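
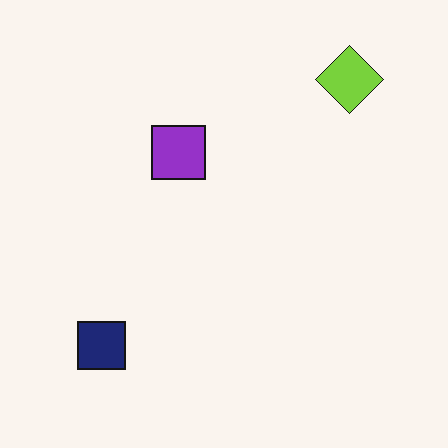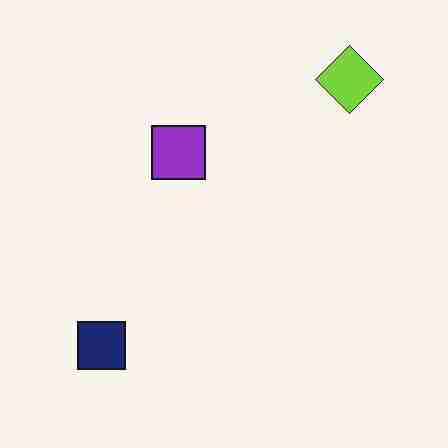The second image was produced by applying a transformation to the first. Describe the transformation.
The image was degraded with heavy JPEG compression.

Blocky 8×8 compression artifacts appear around shape edges and the flat background shows ringing — characteristic JPEG degradation.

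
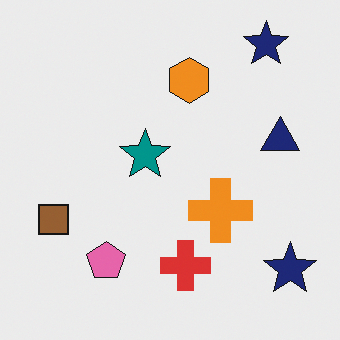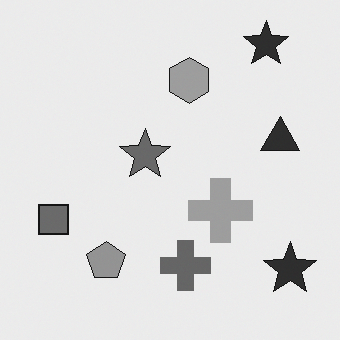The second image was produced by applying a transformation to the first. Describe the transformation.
The image was converted to grayscale.

All color is removed — every shape is now a shade of grey.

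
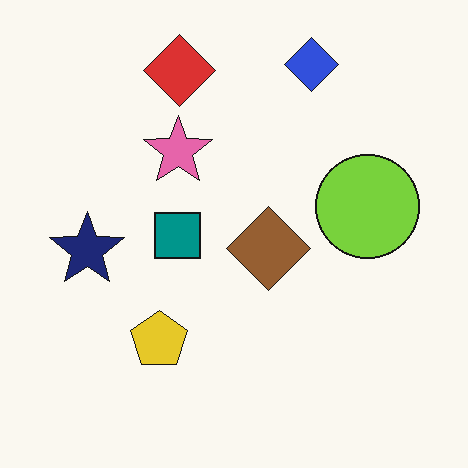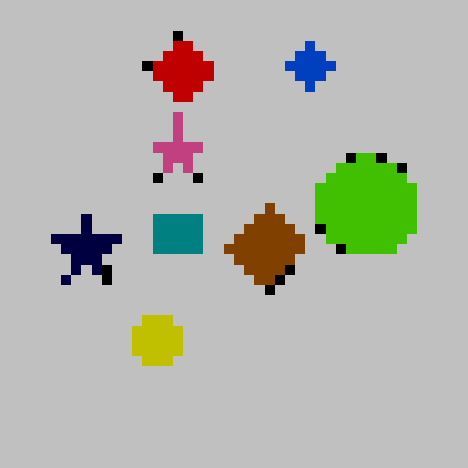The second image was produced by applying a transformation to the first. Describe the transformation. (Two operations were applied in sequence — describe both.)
It was heavily posterized to just a handful of flat colors, then heavily pixelated into large blocks.

Each flat color has snapped to a coarser quantized level — most visibly, the near-white background has dropped to a flat grey. Shapes are reduced to large square blocks; fine edges and outlines are lost — a downscale-then-upscale (mosaic) effect.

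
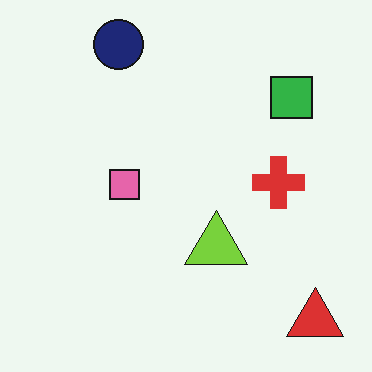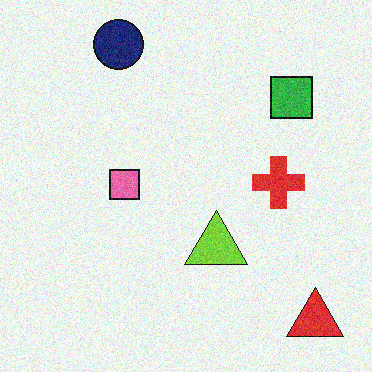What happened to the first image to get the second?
Degraded with visible gaussian noise.

Random speckle covers the whole image, including the flat background.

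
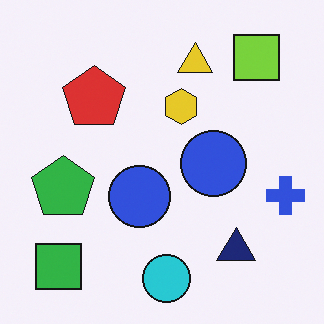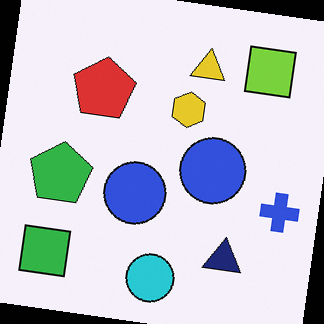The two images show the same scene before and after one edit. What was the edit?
This is the original image rotated clockwise by a slight angle.

Every shape is tilted by the same angle and the image corners show triangular fill wedges — a whole-image rotation by a non-right angle.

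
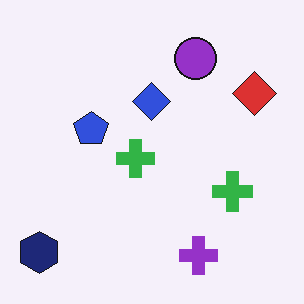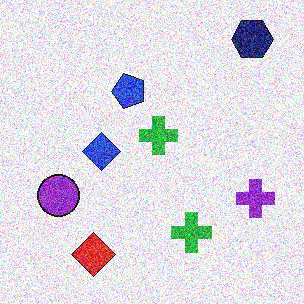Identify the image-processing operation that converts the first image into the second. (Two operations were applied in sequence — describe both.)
Transposed (reflected across the top-left ↔ bottom-right diagonal), then degraded with a thick layer of grain.

Shapes have swapped their row and column positions — what was in the top-right is now in the bottom-left — a diagonal reflection. Random speckle covers the whole image, including the flat background.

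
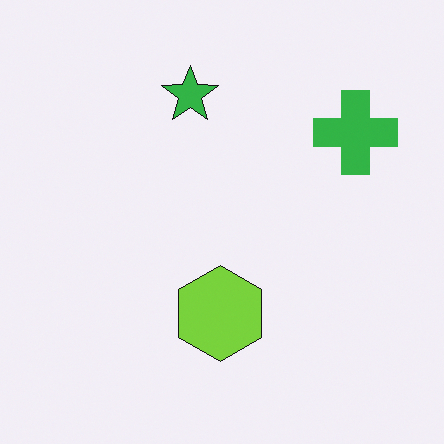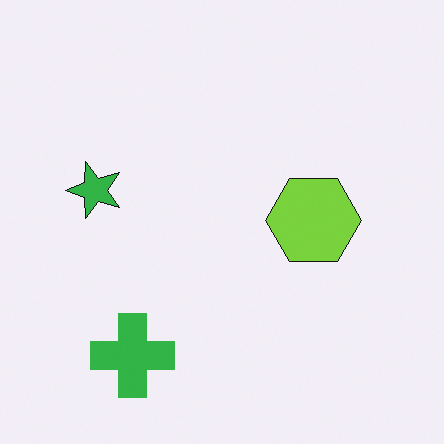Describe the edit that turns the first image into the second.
The transformation is: transposed (reflected across the top-left ↔ bottom-right diagonal).

Shapes have swapped their row and column positions — what was in the top-right is now in the bottom-left — a diagonal reflection.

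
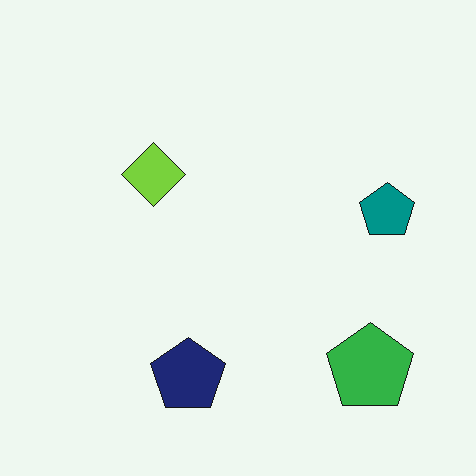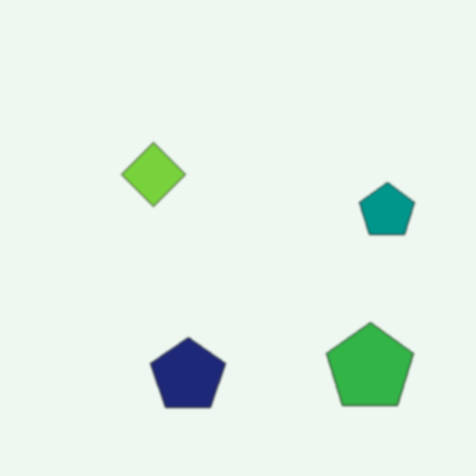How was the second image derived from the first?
The image was given a subtle gaussian blur.

Shape edges and outlines are uniformly softened across the whole image.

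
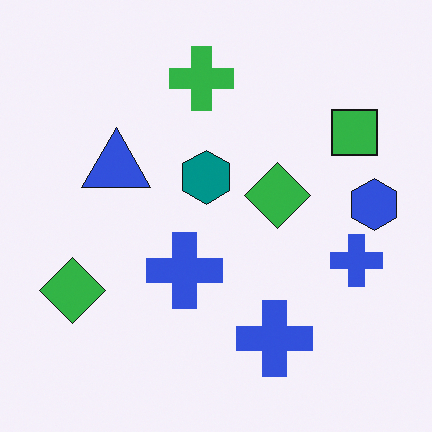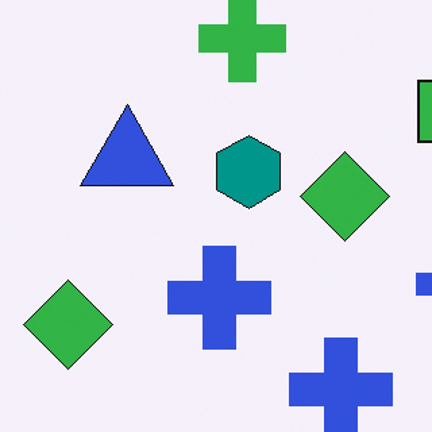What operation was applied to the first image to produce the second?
It was cropped slightly and scaled back up.

The visible shapes are larger and the field of view is narrower; shapes near the original edges may be partly or wholly outside the frame — a crop-and-rescale.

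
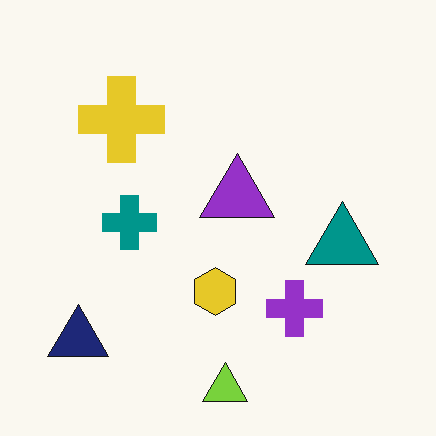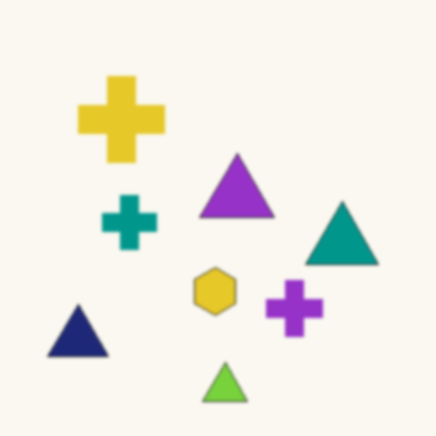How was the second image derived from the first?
This is the original image given a subtle gaussian blur.

Shape edges and outlines are uniformly softened across the whole image.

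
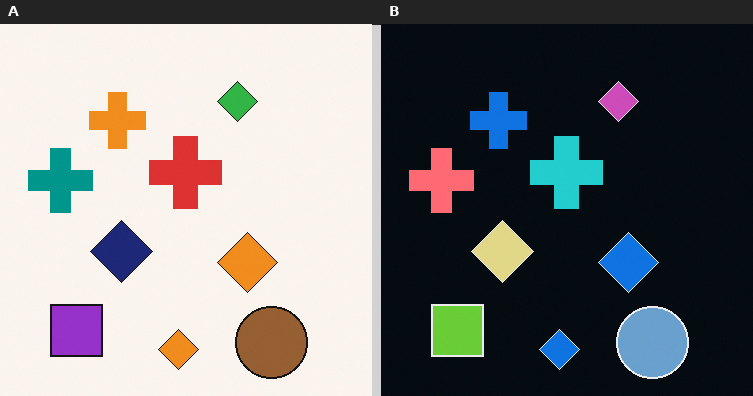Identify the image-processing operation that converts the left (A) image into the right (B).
The right (B) image is the left (A) color-inverted (negative).

The light background has become dark and every shape's color is its complement — a photographic negative.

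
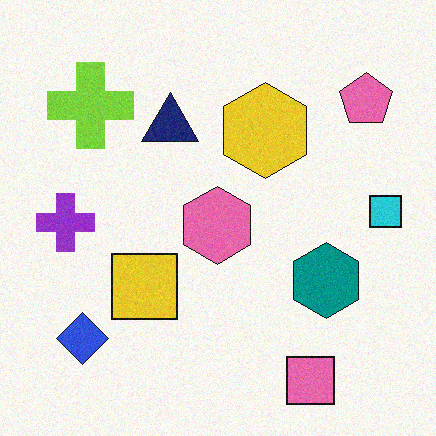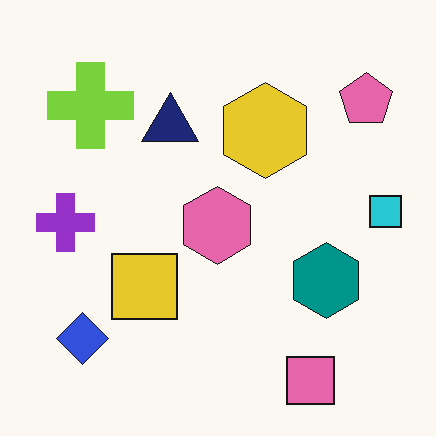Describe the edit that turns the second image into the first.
Degraded with subtle gaussian noise.

Random speckle covers the whole image, including the flat background.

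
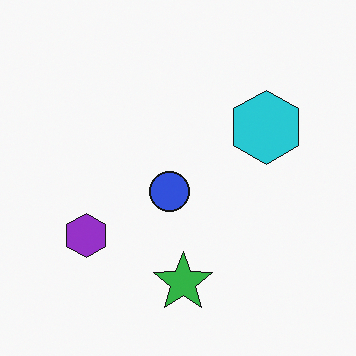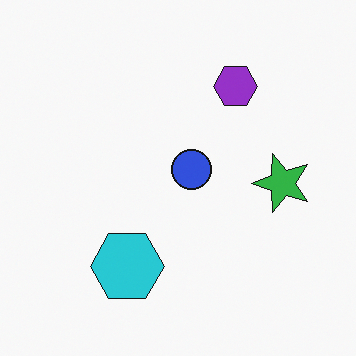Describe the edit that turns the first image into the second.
It was transposed (reflected across the top-left ↔ bottom-right diagonal).

Shapes have swapped their row and column positions — what was in the top-right is now in the bottom-left — a diagonal reflection.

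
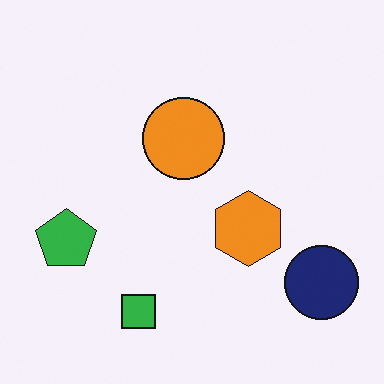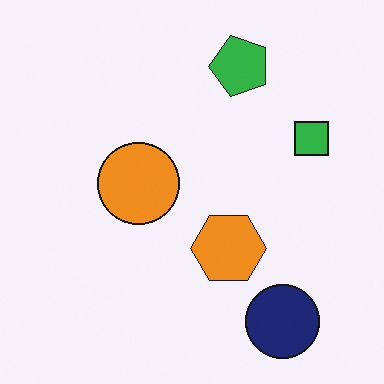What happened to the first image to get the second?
The second image is the first transposed (reflected across the top-left ↔ bottom-right diagonal).

Shapes have swapped their row and column positions — what was in the top-right is now in the bottom-left — a diagonal reflection.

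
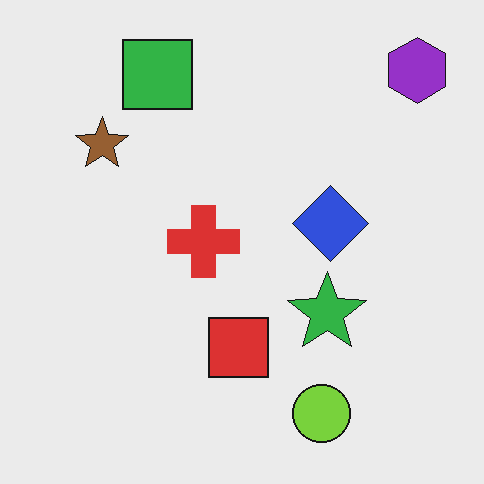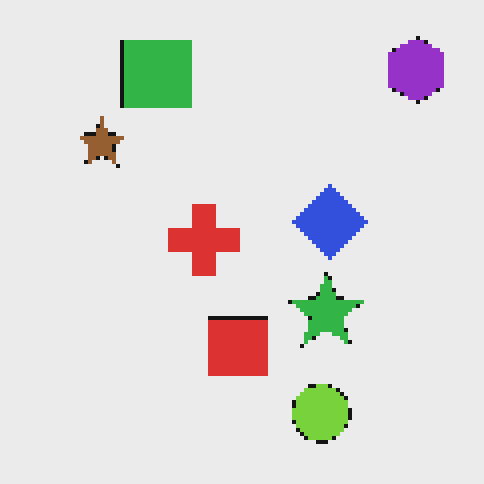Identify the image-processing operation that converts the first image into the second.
Mildly pixelated.

Shapes are reduced to large square blocks; fine edges and outlines are lost — a downscale-then-upscale (mosaic) effect.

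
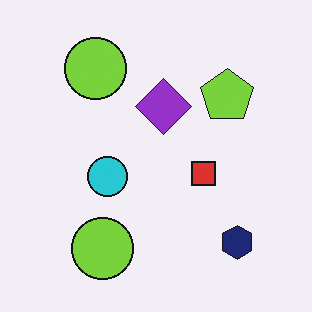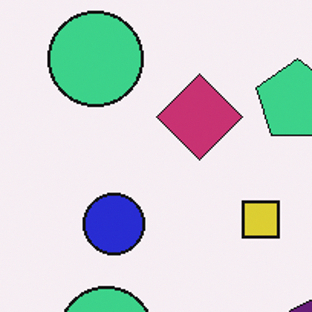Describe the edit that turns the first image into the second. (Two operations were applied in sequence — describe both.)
The image was hue-shifted slightly, then cropped slightly and scaled back up.

Every shape's color has rotated by the same amount around the hue wheel — a uniform hue shift. The visible shapes are larger and the field of view is narrower; shapes near the original edges may be partly or wholly outside the frame — a crop-and-rescale.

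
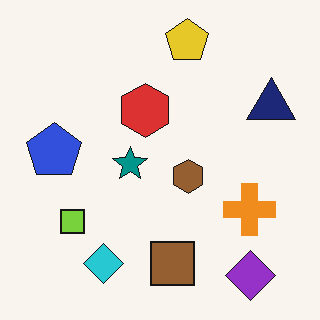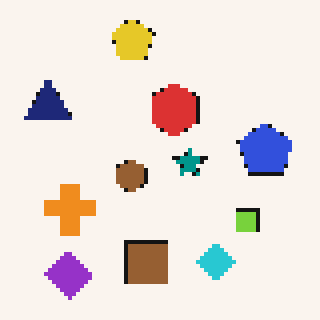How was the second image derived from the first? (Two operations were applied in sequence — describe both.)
The second image is the first flipped horizontally (left ↔ right), then lightly pixelated (a mild mosaic effect).

The navy triangle is in the top-right of the first image and the top-left of the second — shapes on opposite sides of the vertical midline have swapped in a mirror flip. Shapes are reduced to large square blocks; fine edges and outlines are lost — a downscale-then-upscale (mosaic) effect.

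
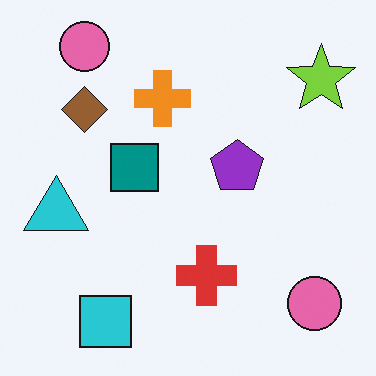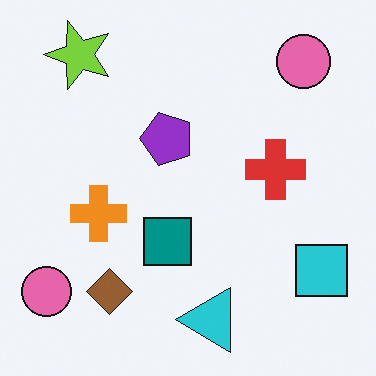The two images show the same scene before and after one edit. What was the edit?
Rotated 90° counter-clockwise.

The lime star sits in the top-right of the first image and the top-left of the second — consistent with a whole-image 90° counter-clockwise rotation.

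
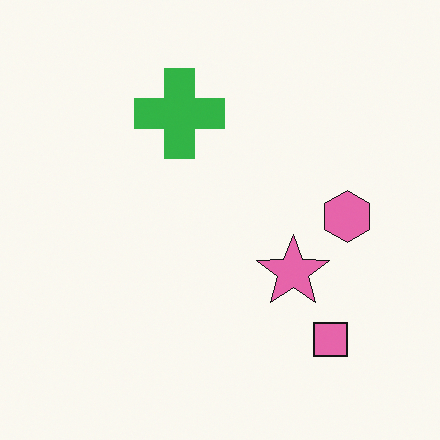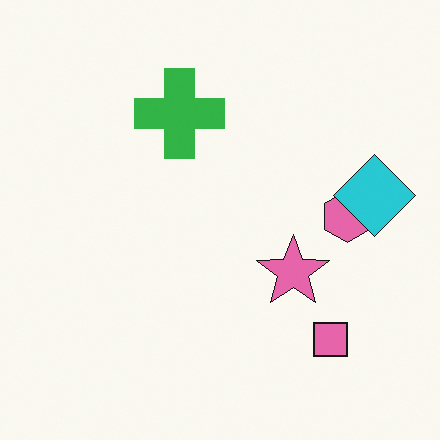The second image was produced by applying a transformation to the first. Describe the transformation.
Overlaid with an additional cyan diamond.

A cyan diamond appears in the second image that is absent from the first.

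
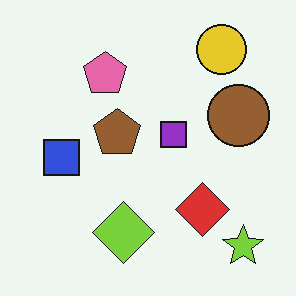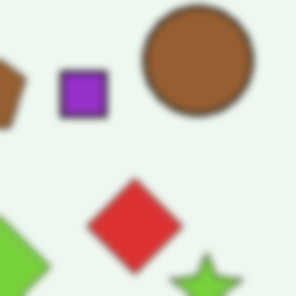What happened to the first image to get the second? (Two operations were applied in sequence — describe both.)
The transformation is: cropped to a noticeably smaller region and rescaled, then moderately blurred.

The visible shapes are larger and the field of view is narrower; shapes near the original edges may be partly or wholly outside the frame — a crop-and-rescale. Shape edges and outlines are uniformly softened across the whole image.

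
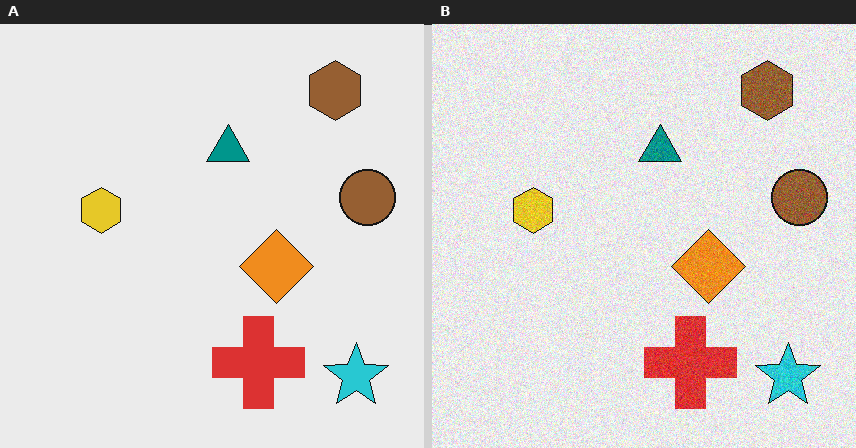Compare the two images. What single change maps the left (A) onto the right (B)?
The image was degraded with visible gaussian noise.

Random speckle covers the whole image, including the flat background.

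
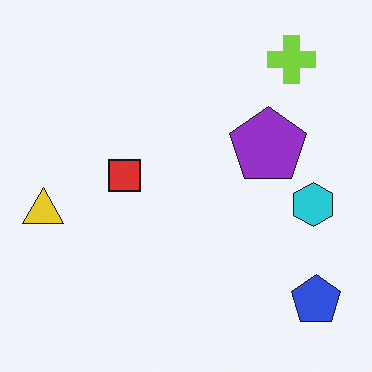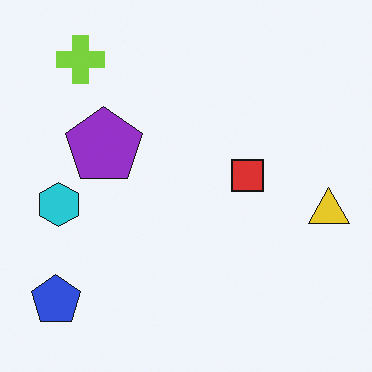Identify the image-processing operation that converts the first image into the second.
It was flipped horizontally (left ↔ right).

The yellow triangle is in the left of the first image and the right of the second — shapes on opposite sides of the vertical midline have swapped in a mirror flip.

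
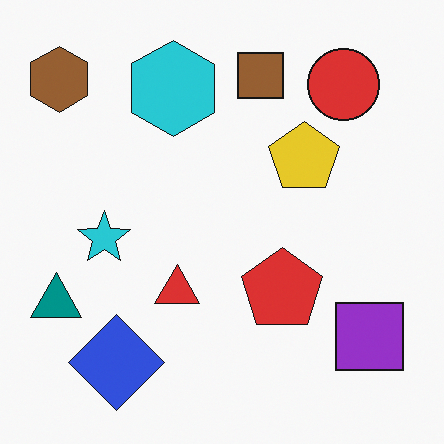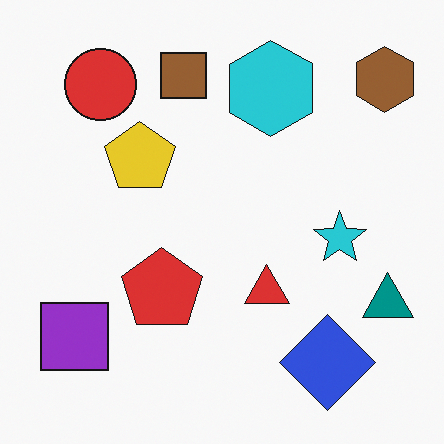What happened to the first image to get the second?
The image was flipped horizontally (left ↔ right).

The teal triangle is in the bottom-left of the first image and the bottom-right of the second — shapes on opposite sides of the vertical midline have swapped in a mirror flip.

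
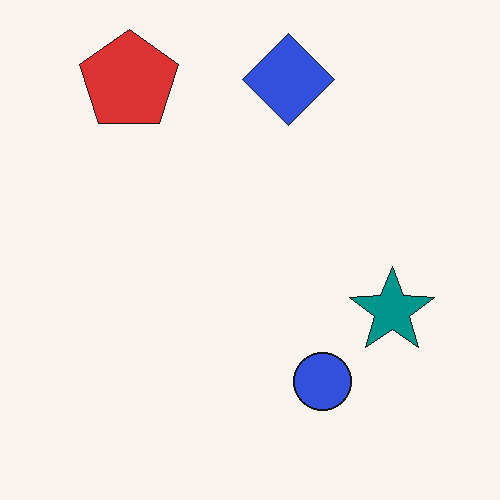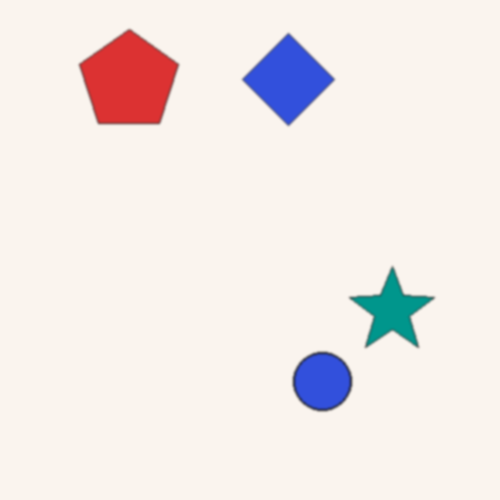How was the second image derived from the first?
Slightly softened.

Shape edges and outlines are uniformly softened across the whole image.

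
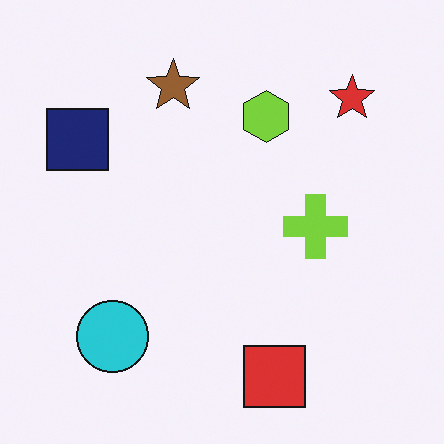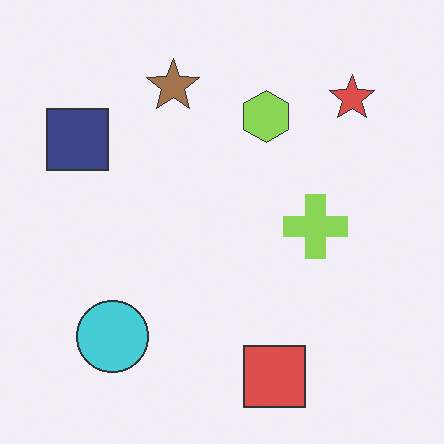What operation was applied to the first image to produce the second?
Given slightly reduced contrast.

Tones are pushed toward mid-grey across the whole image — a global contrast change.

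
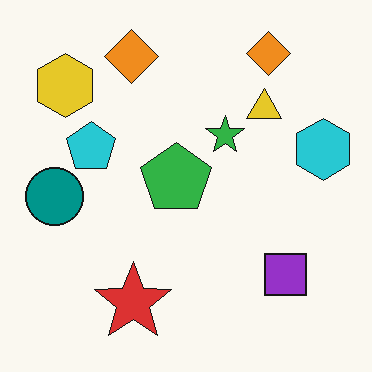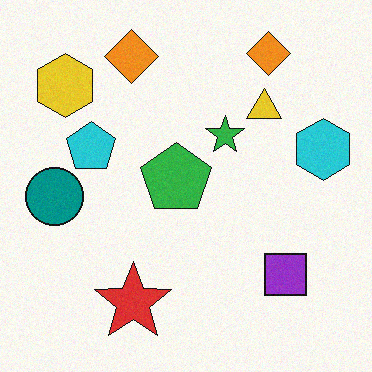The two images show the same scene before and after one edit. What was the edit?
The image was degraded with a light layer of grain.

Random speckle covers the whole image, including the flat background.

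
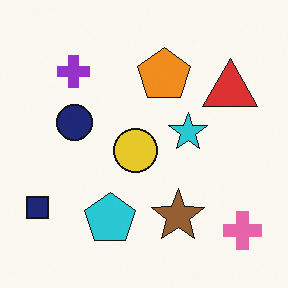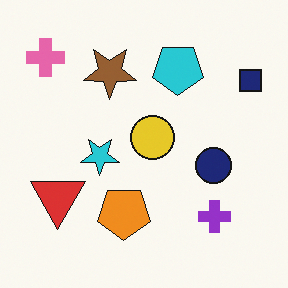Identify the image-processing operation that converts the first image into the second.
The second image is the first rotated 180°.

The pink cross sits in the bottom-right of the first image and the top-left of the second — consistent with a whole-image 180° rotation.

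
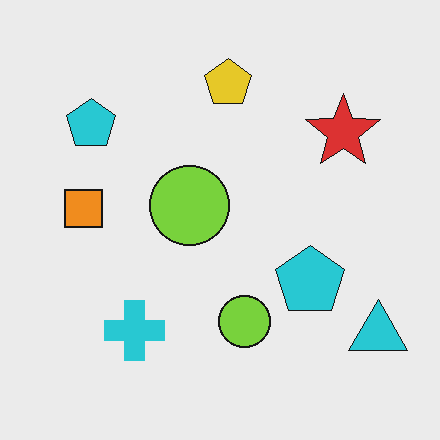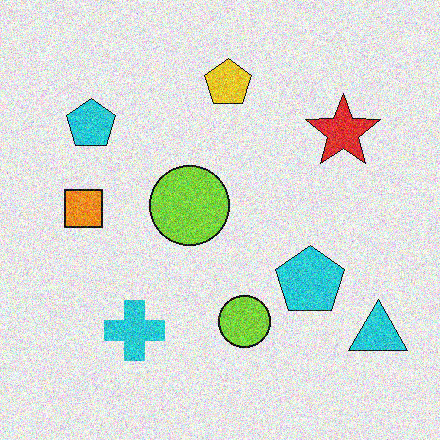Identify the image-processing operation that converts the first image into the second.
Degraded with moderate additive noise.

Random speckle covers the whole image, including the flat background.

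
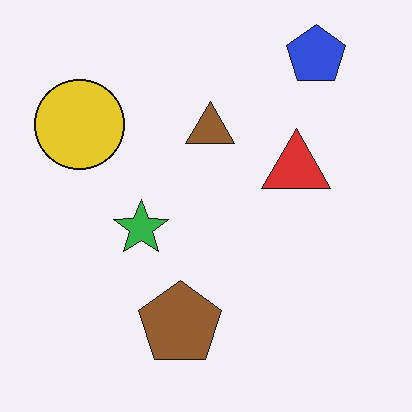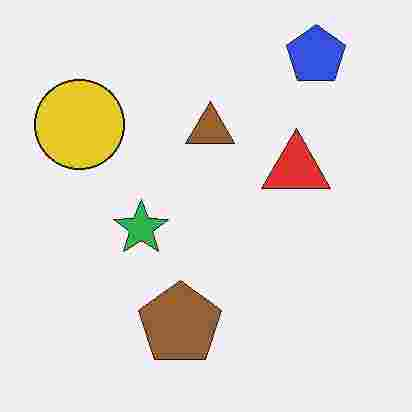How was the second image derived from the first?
Heavily JPEG-compressed with obvious blocking artifacts.

Blocky 8×8 compression artifacts appear around shape edges and the flat background shows ringing — characteristic JPEG degradation.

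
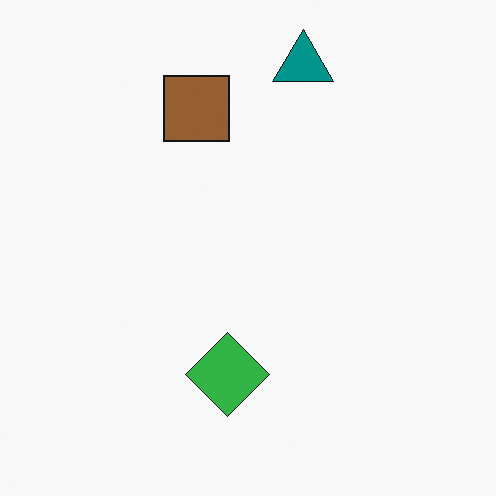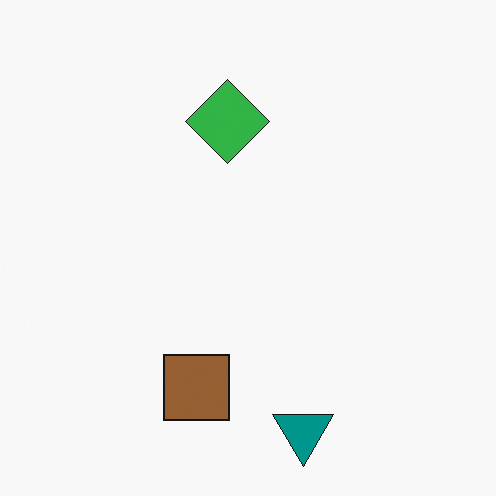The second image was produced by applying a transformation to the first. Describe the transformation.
It was flipped vertically (top ↔ bottom).

The teal triangle is in the top of the first image and the bottom of the second — shapes on opposite sides of the horizontal midline have swapped in a mirror flip.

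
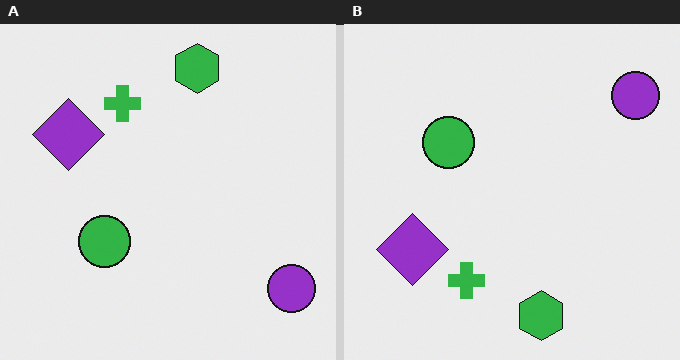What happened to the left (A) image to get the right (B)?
The right (B) image is the left (A) flipped vertically (top ↔ bottom).

The green hexagon is in the top of the left (A) image and the bottom of the right (B) — shapes on opposite sides of the horizontal midline have swapped in a mirror flip.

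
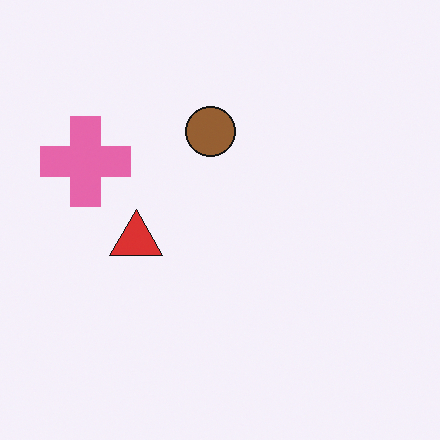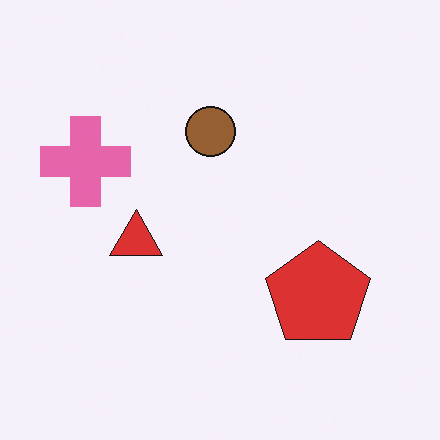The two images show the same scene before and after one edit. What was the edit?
This is the original image overlaid with an additional red pentagon.

A red pentagon appears in the second image that is absent from the first.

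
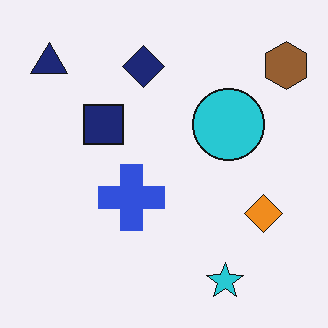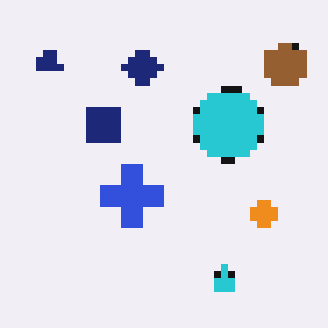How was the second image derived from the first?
The transformation is: pixelated into visible square blocks.

Shapes are reduced to large square blocks; fine edges and outlines are lost — a downscale-then-upscale (mosaic) effect.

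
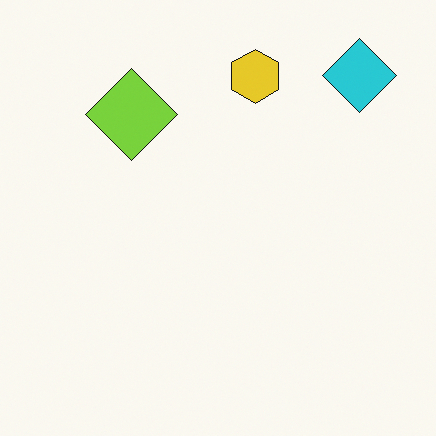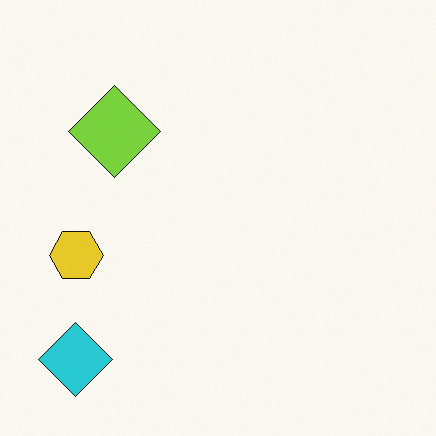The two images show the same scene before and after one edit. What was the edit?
The transformation is: transposed (reflected across the top-left ↔ bottom-right diagonal).

Shapes have swapped their row and column positions — what was in the top-right is now in the bottom-left — a diagonal reflection.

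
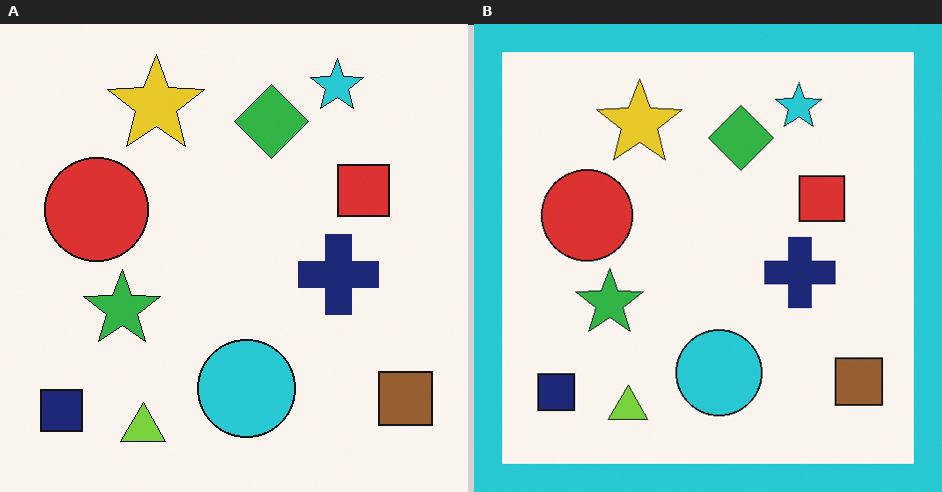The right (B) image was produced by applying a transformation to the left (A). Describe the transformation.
It was framed with a cyan border.

A solid cyan frame runs around the edge of the right (B) image, with the content slightly shrunk inside it.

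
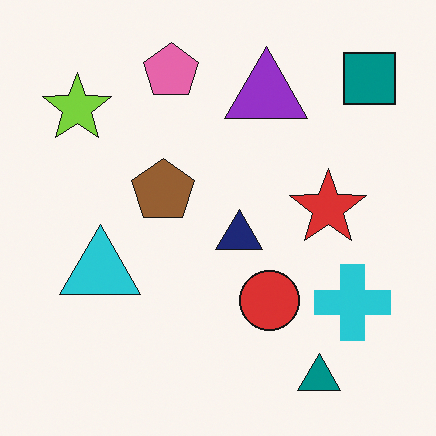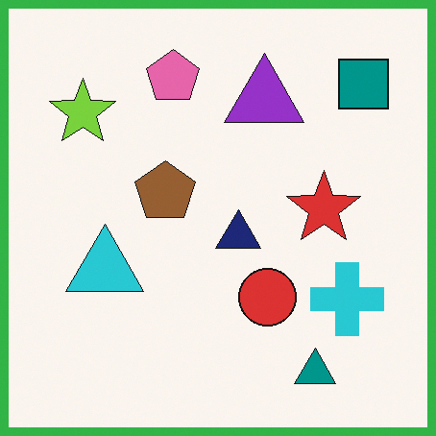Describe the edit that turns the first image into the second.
The transformation is: framed with a green border.

A solid green frame runs around the edge of the second image, with the content slightly shrunk inside it.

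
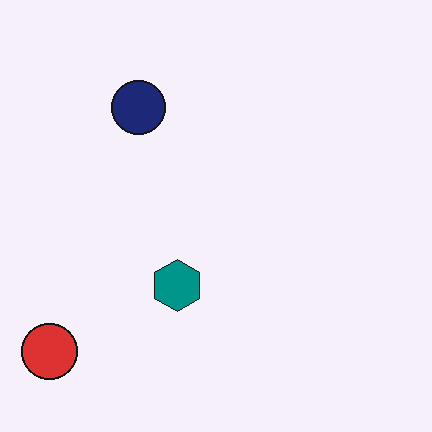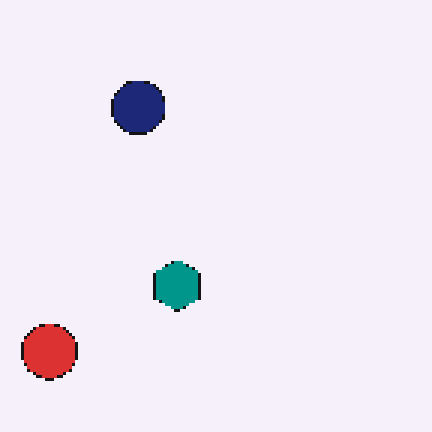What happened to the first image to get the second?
The transformation is: lightly pixelated (a mild mosaic effect).

Shapes are reduced to large square blocks; fine edges and outlines are lost — a downscale-then-upscale (mosaic) effect.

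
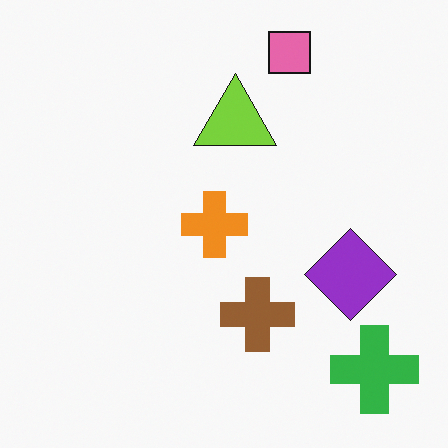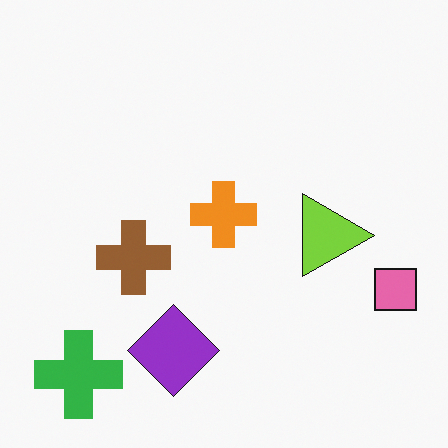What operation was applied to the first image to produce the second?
Rotated 90° clockwise.

The green cross sits in the bottom-right of the first image and the bottom-left of the second — consistent with a whole-image 90° clockwise rotation.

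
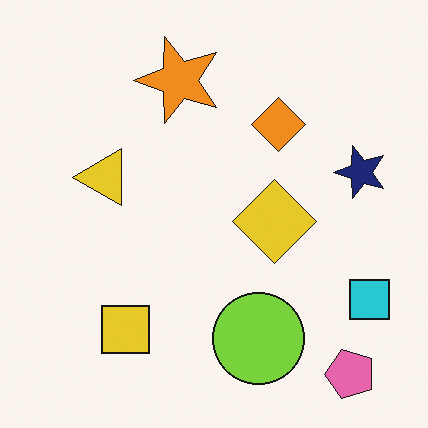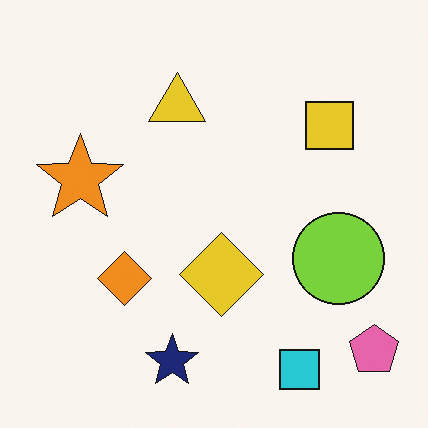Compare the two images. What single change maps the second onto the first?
The first image is the second transposed (reflected across the top-left ↔ bottom-right diagonal).

Shapes have swapped their row and column positions — what was in the top-right is now in the bottom-left — a diagonal reflection.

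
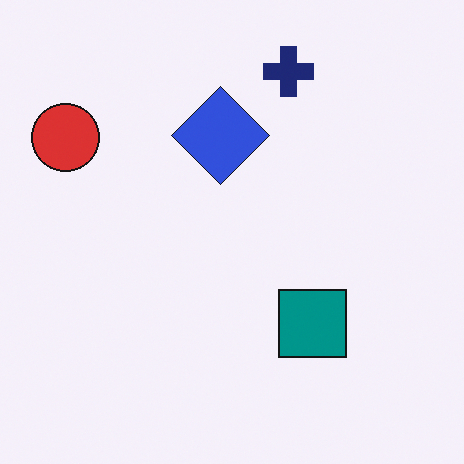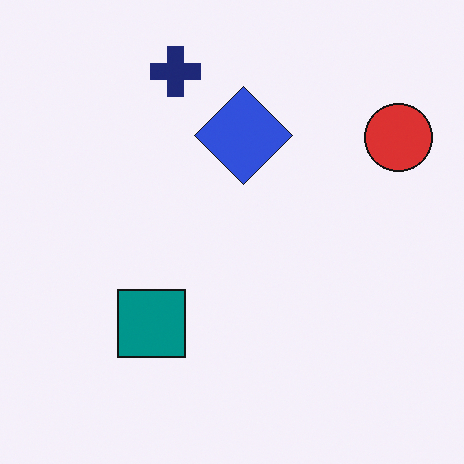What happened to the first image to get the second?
The transformation is: flipped horizontally (left ↔ right).

The red circle is in the top-left of the first image and the top-right of the second — shapes on opposite sides of the vertical midline have swapped in a mirror flip.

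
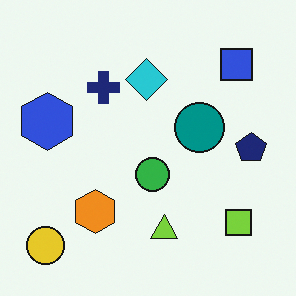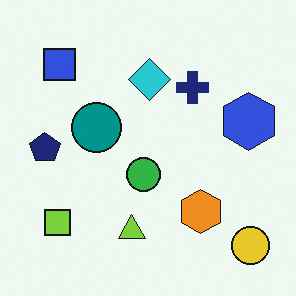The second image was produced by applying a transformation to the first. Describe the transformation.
Flipped horizontally (left ↔ right).

The yellow circle is in the bottom-left of the first image and the bottom-right of the second — shapes on opposite sides of the vertical midline have swapped in a mirror flip.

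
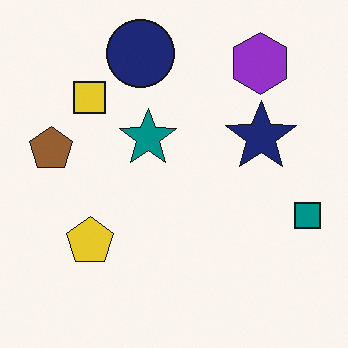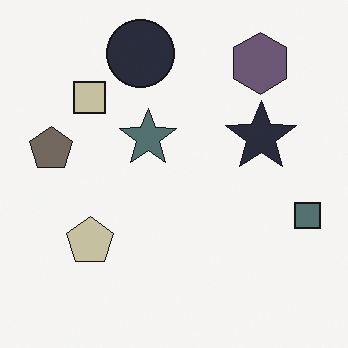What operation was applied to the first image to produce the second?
This is the original image heavily desaturated.

All colors are more muted and greyish — a global saturation change.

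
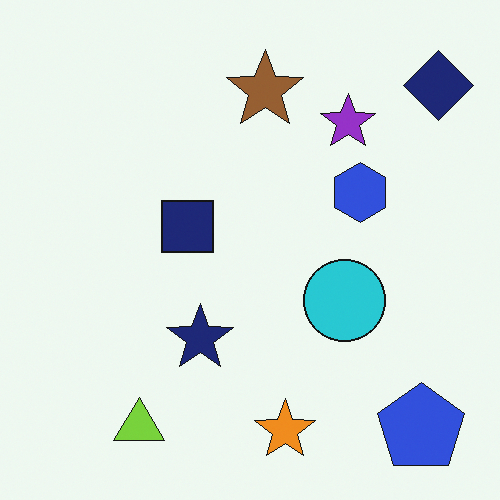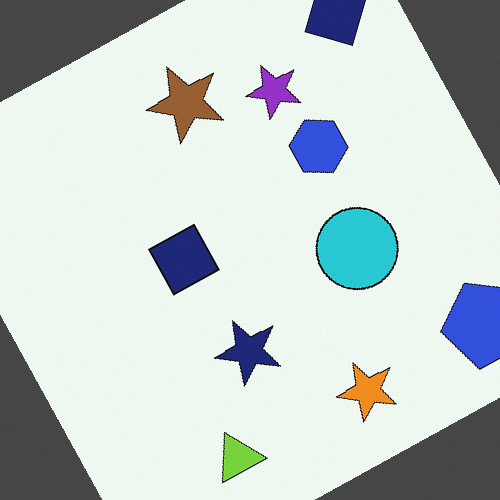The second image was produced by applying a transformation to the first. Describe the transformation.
The transformation is: rotated counter-clockwise by a moderate amount.

Every shape is tilted by the same angle and the image corners show triangular fill wedges — a whole-image rotation by a non-right angle.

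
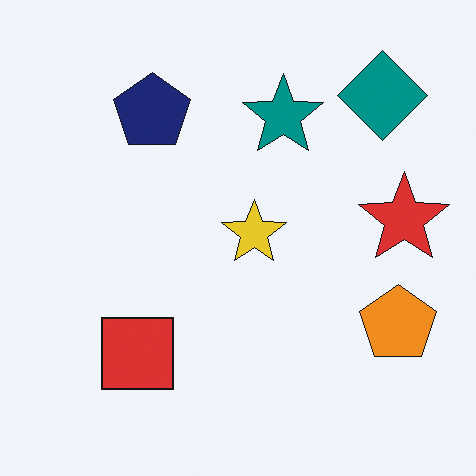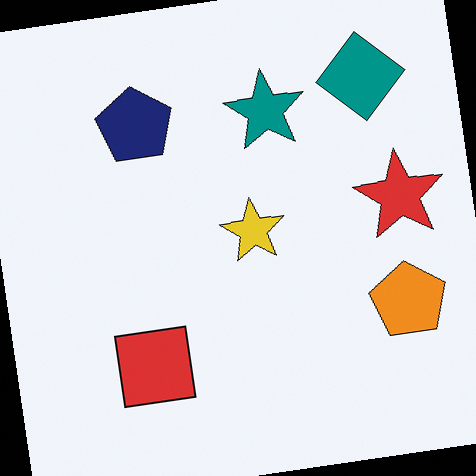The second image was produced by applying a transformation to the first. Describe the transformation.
The image was rotated counter-clockwise by a slight angle.

Every shape is tilted by the same angle and the image corners show triangular fill wedges — a whole-image rotation by a non-right angle.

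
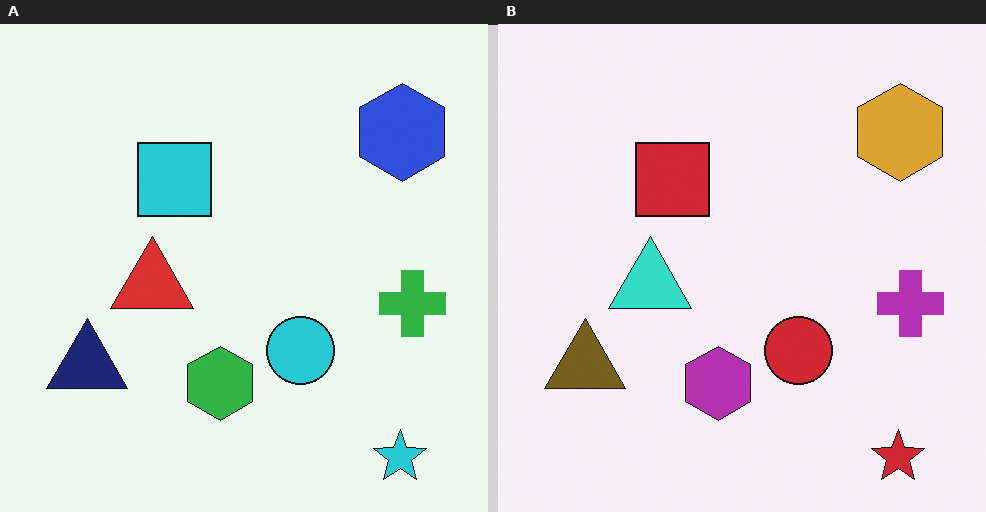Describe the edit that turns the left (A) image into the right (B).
The transformation is: hue-shifted by a large amount.

Every shape's color has rotated by the same amount around the hue wheel — a uniform hue shift.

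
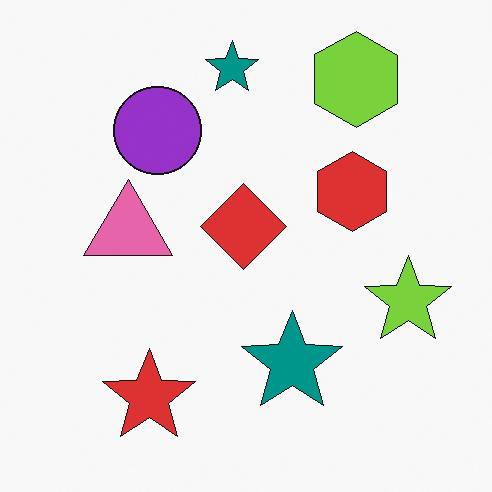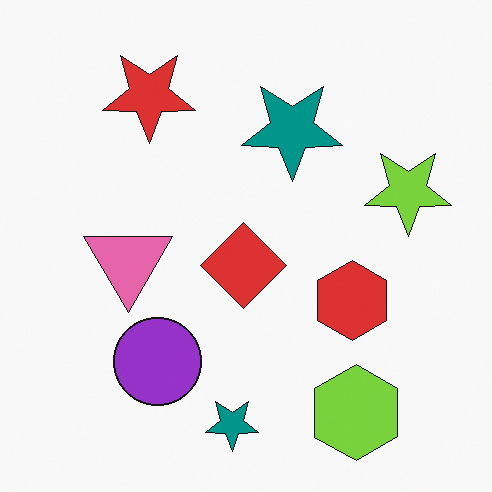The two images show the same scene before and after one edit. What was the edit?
The image was flipped vertically (top ↔ bottom).

The lime hexagon is in the top-right of the first image and the bottom-right of the second — shapes on opposite sides of the horizontal midline have swapped in a mirror flip.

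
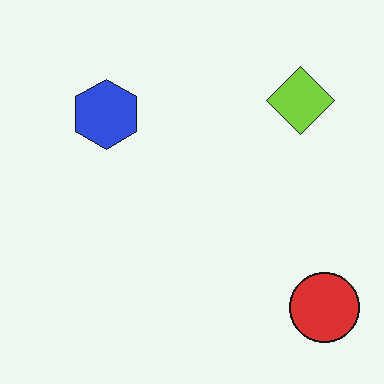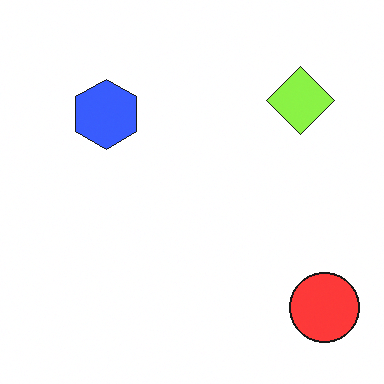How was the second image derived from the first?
It was slightly brightened.

Every pixel — background and shapes alike — is uniformly brightened.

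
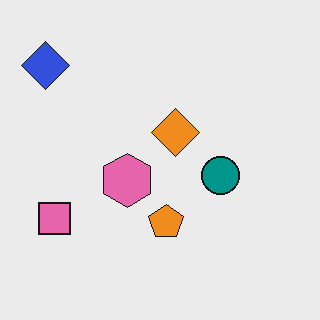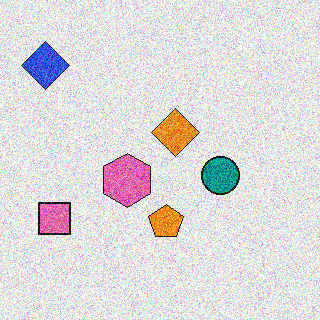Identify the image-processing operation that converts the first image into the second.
The second image is the first degraded with heavy additive noise.

Random speckle covers the whole image, including the flat background.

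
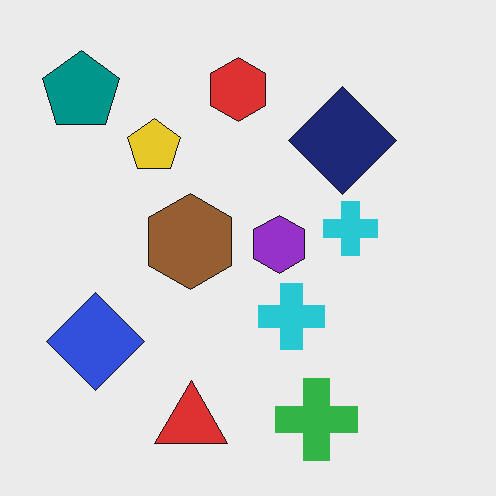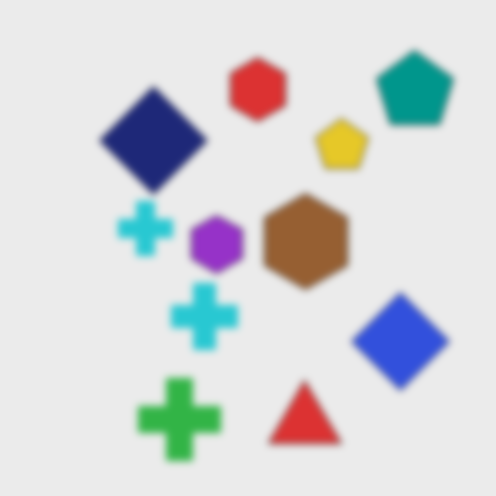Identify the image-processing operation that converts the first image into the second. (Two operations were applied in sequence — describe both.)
The transformation is: moderately blurred, then flipped horizontally (left ↔ right).

Shape edges and outlines are uniformly softened across the whole image. The teal pentagon is in the top-left of the first image and the top-right of the second — shapes on opposite sides of the vertical midline have swapped in a mirror flip.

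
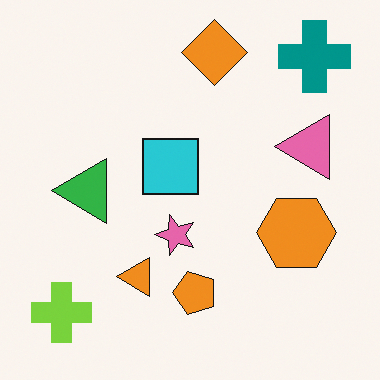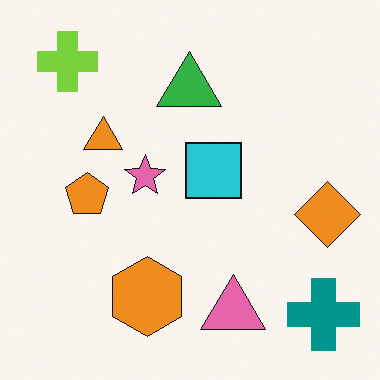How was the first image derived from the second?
The first image is the second rotated 90° counter-clockwise.

The teal cross sits in the bottom-right of the second image and the top-right of the first — consistent with a whole-image 90° counter-clockwise rotation.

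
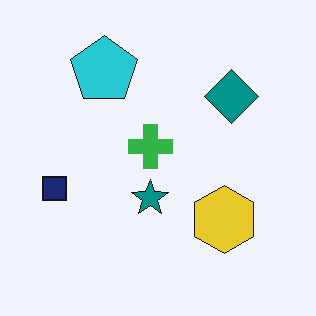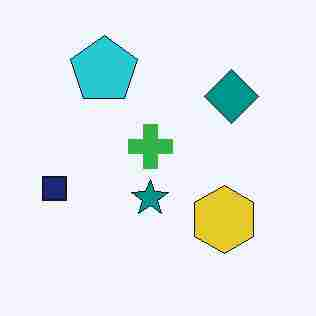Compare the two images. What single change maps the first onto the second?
Heavily JPEG-compressed with obvious blocking artifacts.

Blocky 8×8 compression artifacts appear around shape edges and the flat background shows ringing — characteristic JPEG degradation.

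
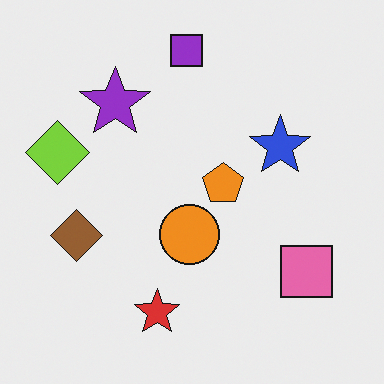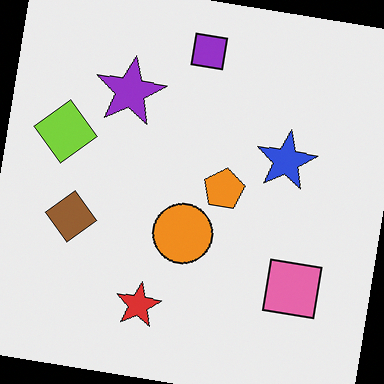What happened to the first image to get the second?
Rotated clockwise by a few degrees.

Every shape is tilted by the same angle and the image corners show triangular fill wedges — a whole-image rotation by a non-right angle.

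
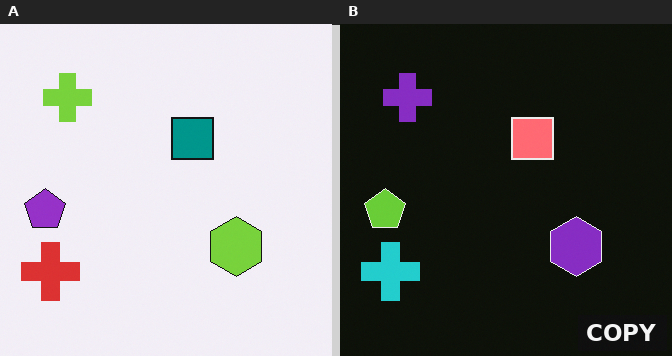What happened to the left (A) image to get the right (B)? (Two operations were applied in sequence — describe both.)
The right (B) image is the left (A) color-inverted (negative), then watermarked with the text "COPY" in the lower-right corner.

The light background has become dark and every shape's color is its complement — a photographic negative. A dark label reading "COPY" appears in the lower-right corner.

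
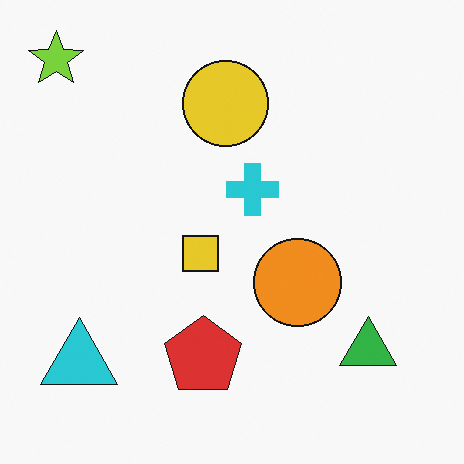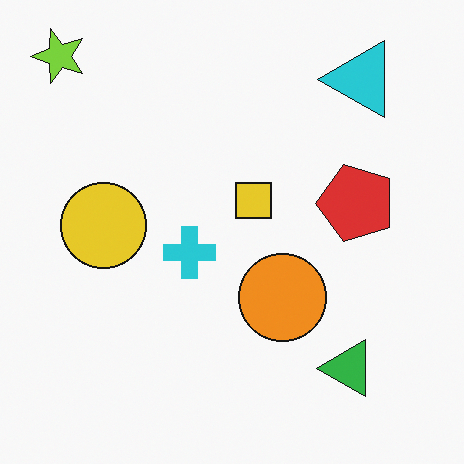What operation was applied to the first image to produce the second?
The second image is the first transposed (reflected across the top-left ↔ bottom-right diagonal).

Shapes have swapped their row and column positions — what was in the top-right is now in the bottom-left — a diagonal reflection.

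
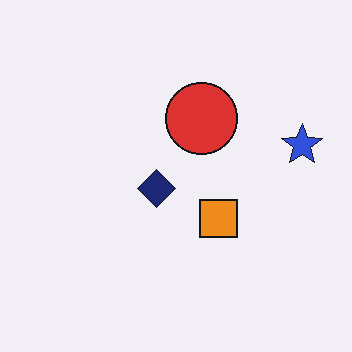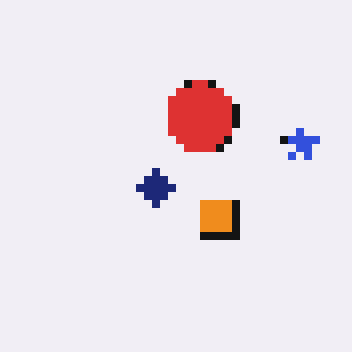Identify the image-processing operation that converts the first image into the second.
The image was pixelated into visible square blocks.

Shapes are reduced to large square blocks; fine edges and outlines are lost — a downscale-then-upscale (mosaic) effect.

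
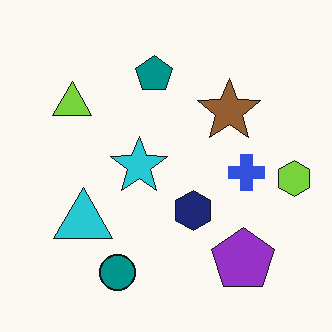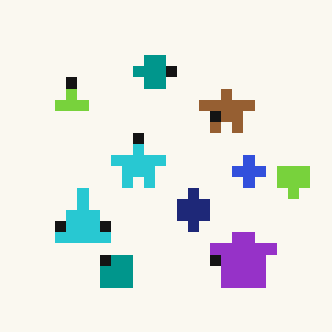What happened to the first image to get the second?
The transformation is: coarsely pixelated.

Shapes are reduced to large square blocks; fine edges and outlines are lost — a downscale-then-upscale (mosaic) effect.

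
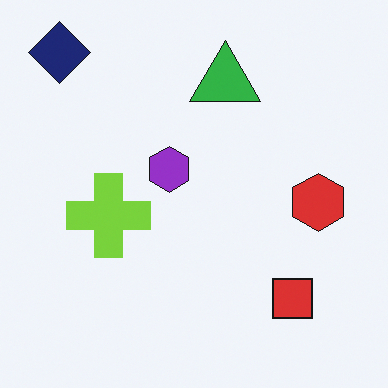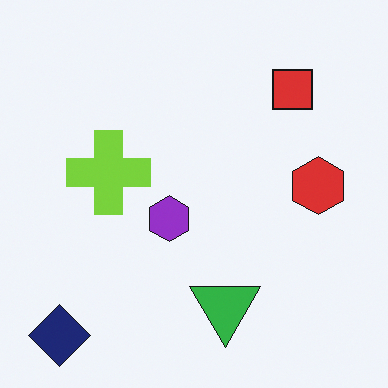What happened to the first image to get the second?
It was flipped vertically (top ↔ bottom).

The navy diamond is in the top-left of the first image and the bottom-left of the second — shapes on opposite sides of the horizontal midline have swapped in a mirror flip.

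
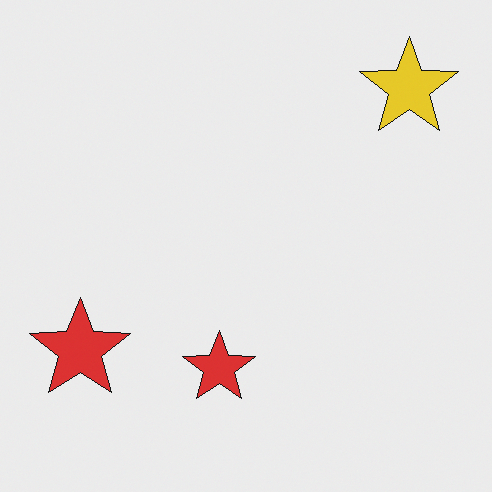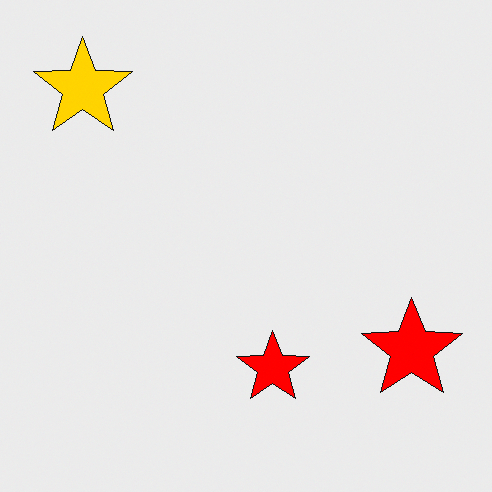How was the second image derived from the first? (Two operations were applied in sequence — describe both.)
The image was flipped horizontally (left ↔ right), then heavily oversaturated.

The yellow star is in the top-right of the first image and the top-left of the second — shapes on opposite sides of the vertical midline have swapped in a mirror flip. All colors are more vivid — a global saturation change.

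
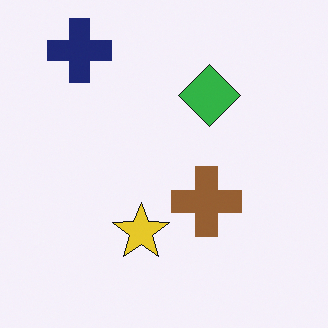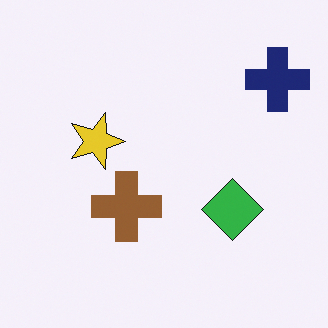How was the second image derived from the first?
The second image is the first rotated 90° clockwise.

The navy cross sits in the top-left of the first image and the top-right of the second — consistent with a whole-image 90° clockwise rotation.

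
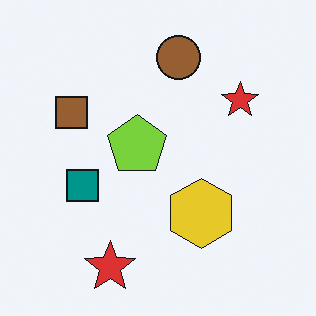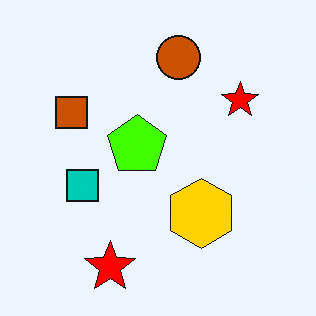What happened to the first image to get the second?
Made much more vivid (saturation change).

All colors are more vivid — a global saturation change.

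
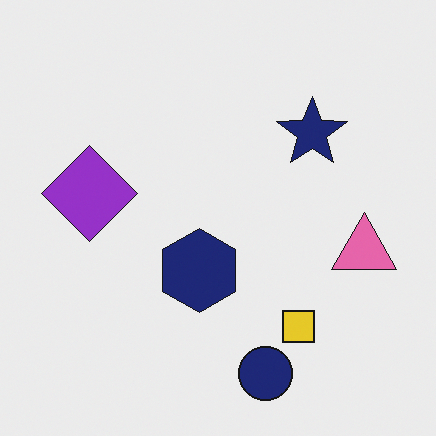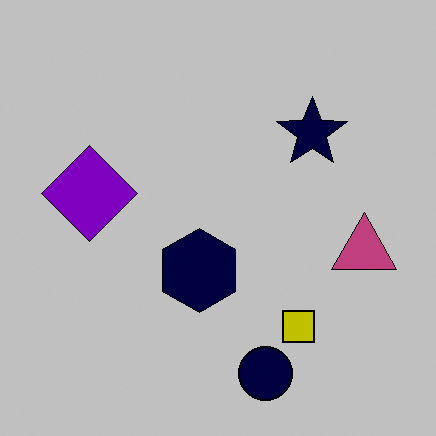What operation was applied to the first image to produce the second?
The transformation is: heavily posterized to just a handful of flat colors.

Each flat color has snapped to a coarser quantized level — most visibly, the near-white background has dropped to a flat grey.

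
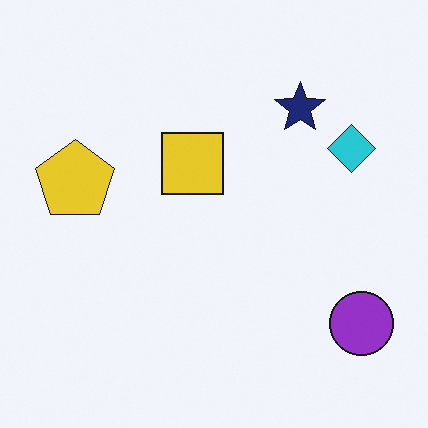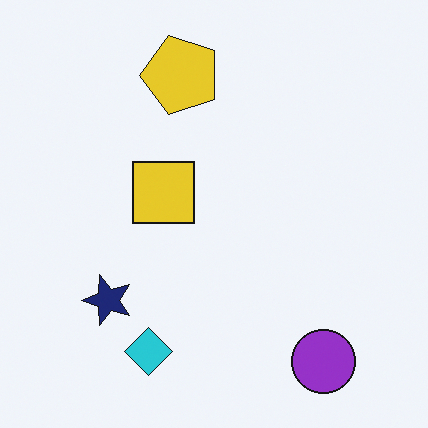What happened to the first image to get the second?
The transformation is: transposed (reflected across the top-left ↔ bottom-right diagonal).

Shapes have swapped their row and column positions — what was in the top-right is now in the bottom-left — a diagonal reflection.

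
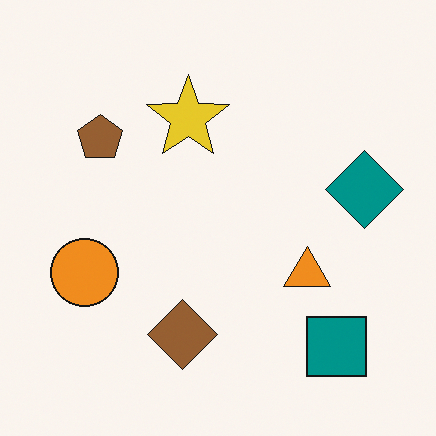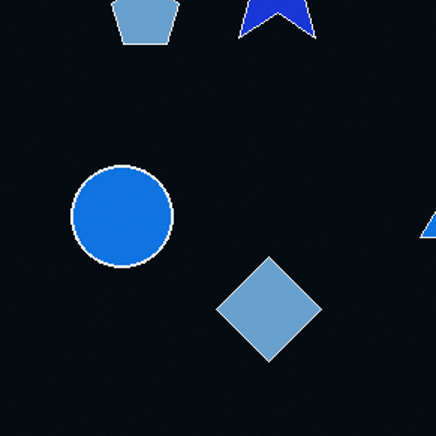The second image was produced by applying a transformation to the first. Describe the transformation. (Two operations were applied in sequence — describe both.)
It was color-inverted (negative), then cropped slightly and scaled back up.

The light background has become dark and every shape's color is its complement — a photographic negative. The visible shapes are larger and the field of view is narrower; shapes near the original edges may be partly or wholly outside the frame — a crop-and-rescale.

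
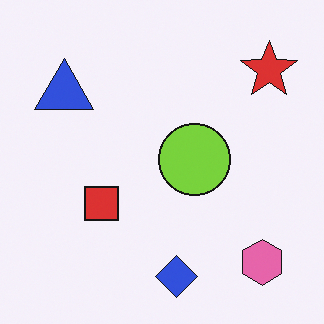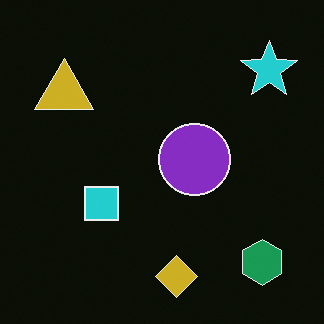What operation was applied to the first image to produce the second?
The image was color-inverted (negative).

The light background has become dark and every shape's color is its complement — a photographic negative.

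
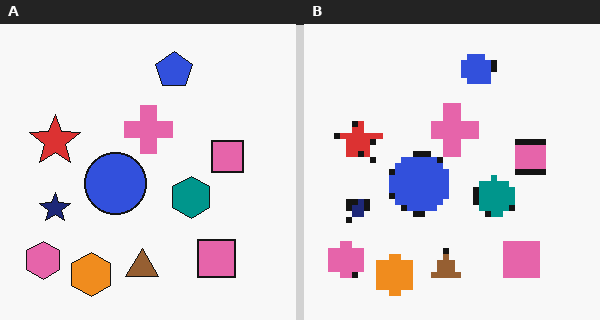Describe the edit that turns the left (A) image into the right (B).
Moderately pixelated.

Shapes are reduced to large square blocks; fine edges and outlines are lost — a downscale-then-upscale (mosaic) effect.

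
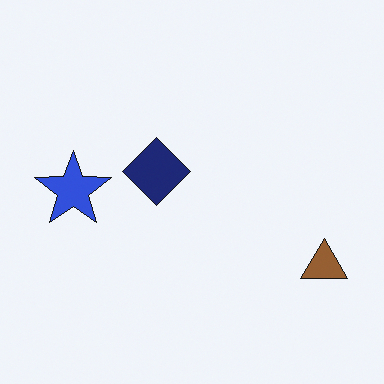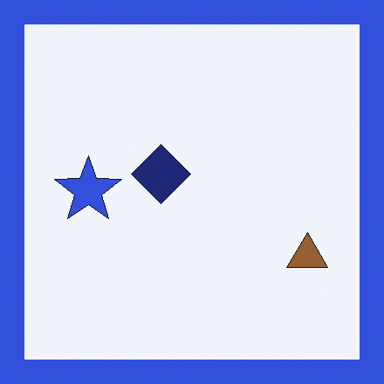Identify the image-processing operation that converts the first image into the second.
The second image is the first framed with a blue border.

A solid blue frame runs around the edge of the second image, with the content slightly shrunk inside it.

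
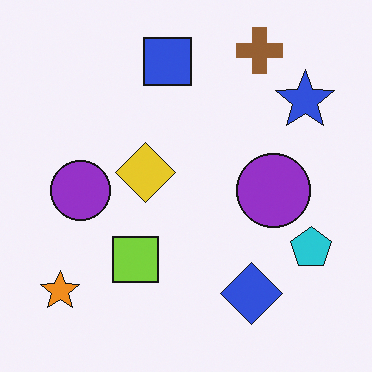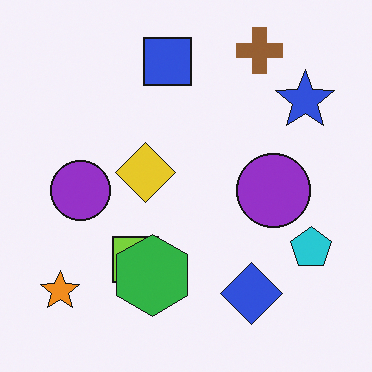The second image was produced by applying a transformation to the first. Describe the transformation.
This is the original image overlaid with an additional green hexagon.

A green hexagon appears in the second image that is absent from the first.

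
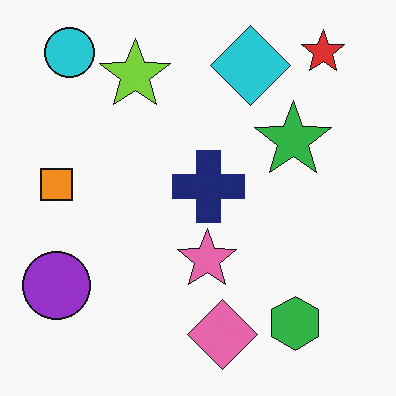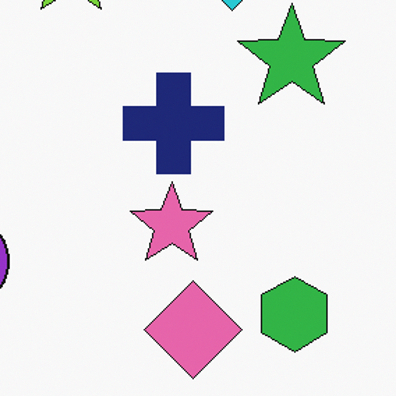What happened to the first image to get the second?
The second image is the first cropped slightly and scaled back up.

The visible shapes are larger and the field of view is narrower; shapes near the original edges may be partly or wholly outside the frame — a crop-and-rescale.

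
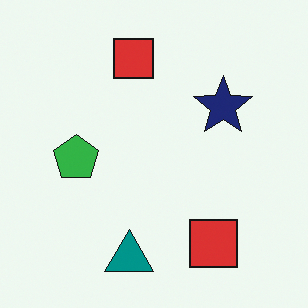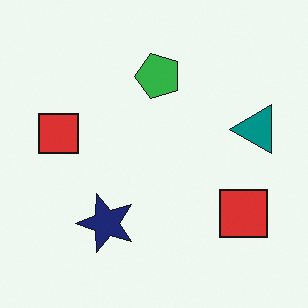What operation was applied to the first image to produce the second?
Transposed (reflected across the top-left ↔ bottom-right diagonal).

Shapes have swapped their row and column positions — what was in the top-right is now in the bottom-left — a diagonal reflection.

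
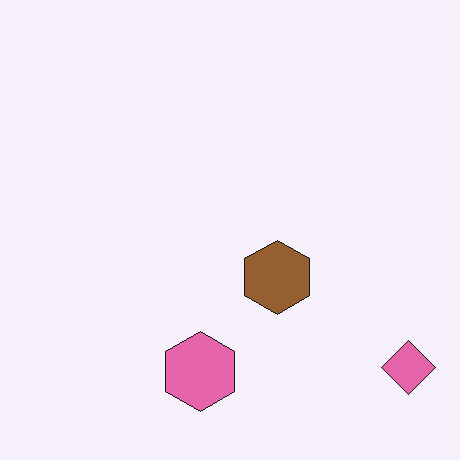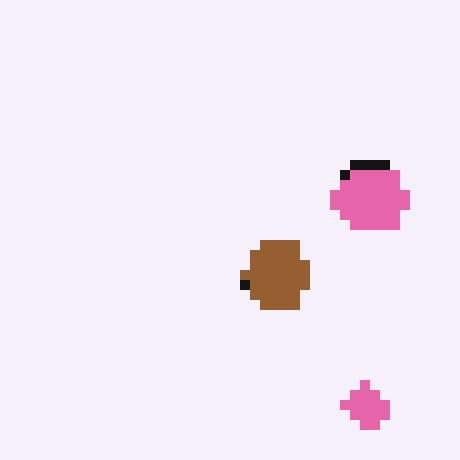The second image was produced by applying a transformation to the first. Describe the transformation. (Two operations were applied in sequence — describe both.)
It was coarsely pixelated, then transposed (reflected across the top-left ↔ bottom-right diagonal).

Shapes are reduced to large square blocks; fine edges and outlines are lost — a downscale-then-upscale (mosaic) effect. Shapes have swapped their row and column positions — what was in the top-right is now in the bottom-left — a diagonal reflection.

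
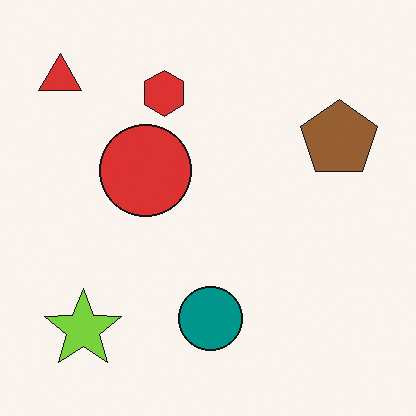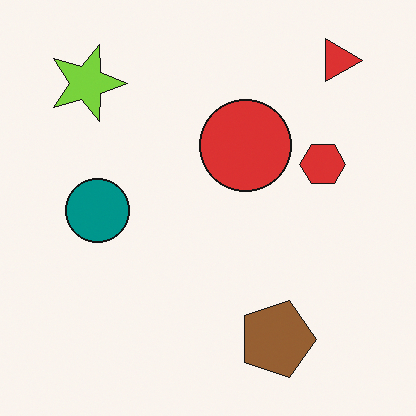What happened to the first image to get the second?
This is the original image rotated 90° clockwise.

The red triangle sits in the top-left of the first image and the top-right of the second — consistent with a whole-image 90° clockwise rotation.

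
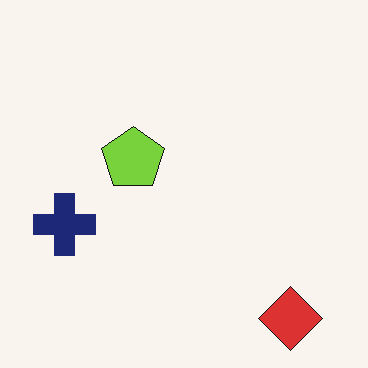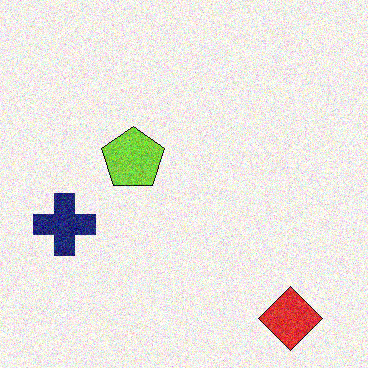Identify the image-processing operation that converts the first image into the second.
The transformation is: degraded with moderate additive noise.

Random speckle covers the whole image, including the flat background.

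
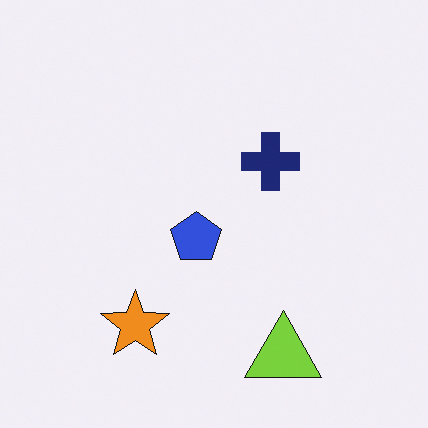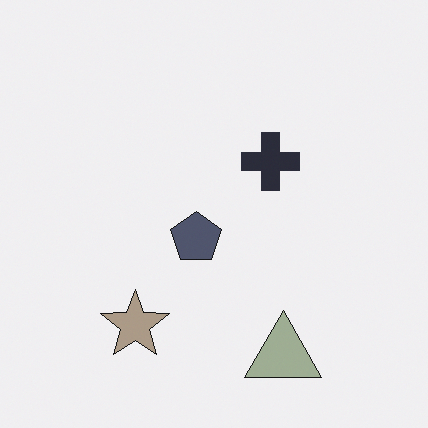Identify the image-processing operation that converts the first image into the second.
Made much more muted (saturation change).

All colors are more muted and greyish — a global saturation change.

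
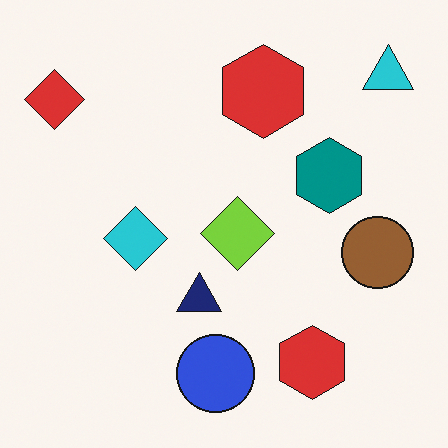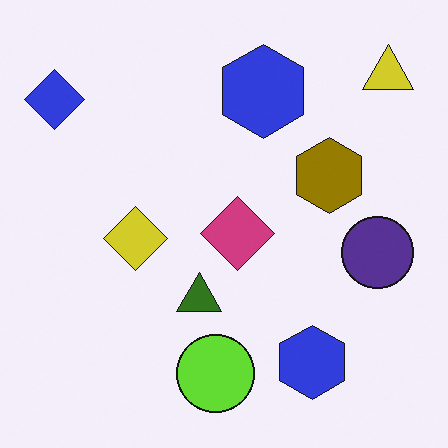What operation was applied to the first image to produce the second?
This is the original image hue-shifted through roughly half the color wheel.

Every shape's color has rotated by the same amount around the hue wheel — a uniform hue shift.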